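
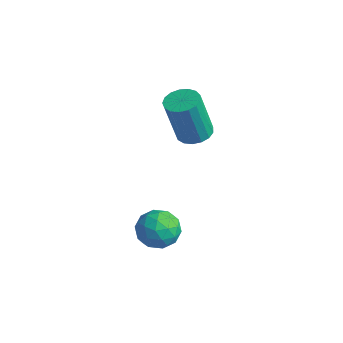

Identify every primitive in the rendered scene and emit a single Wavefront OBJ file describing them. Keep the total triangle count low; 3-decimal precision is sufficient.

v 2.687 0.263 2.435
v 3.335 -0.072 2.53
v 2.265 -0.708 1.89
v 2.913 -1.043 1.985
v 2.483 -0.903 2.565
v 2.743 -0.303 2.902
v 2.857 -0.477 1.518
v 3.117 0.123 1.855
v 3.44 -0.53 1.964
v 3.209 -0.793 2.611
v 2.391 0.013 1.809
v 2.16 -0.25 2.456
v 3.048 0.181 2.531
v 2.552 -0.961 1.889
v 2.299 -0.878 2.23
v 2.68 -1.075 2.287
v 2.7 0.045 2.749
v 3.081 -0.152 2.805
v 2.58 -0.64 2.826
v 2.519 -0.628 1.615
v 2.9 -0.825 1.671
v 2.92 0.295 2.133
v 3.301 0.098 2.19
v 3.02 -0.14 1.594
v 3.491 -0.285 2.253
v 3.243 -0.856 1.933
v 3.21 -0.523 1.658
v 3.363 -0.171 1.856
v 3.355 -0.44 2.634
v 3.107 -1.011 2.313
v 2.854 -0.928 2.654
v 3.007 -0.575 2.852
v 3.417 -0.709 2.301
v 2.493 0.231 2.107
v 2.245 -0.34 1.786
v 2.593 -0.205 1.568
v 2.746 0.148 1.766
v 2.357 0.076 2.487
v 2.109 -0.495 2.167
v 2.237 -0.609 2.564
v 2.39 -0.257 2.762
v 2.183 -0.071 2.119
v -0.431 3.451 2.859
v 0.057 3.815 2.977
v -0.001 3.332 4.7
v -0.489 2.969 4.581
v -0.176 3.993 3.019
v -0.234 3.511 4.742
v -0.468 4.048 3.024
v -0.526 3.565 4.747
v -0.751 3.965 2.992
v -0.809 3.483 4.714
v -0.961 3.765 2.929
v -1.019 3.283 4.651
v -1.049 3.493 2.849
v -1.108 3.011 4.572
v -0.996 3.212 2.772
v -1.054 2.729 4.495
v -0.813 2.985 2.715
v -0.872 2.503 4.438
v -0.543 2.865 2.691
v -0.601 2.383 4.413
v -0.247 2.879 2.705
v -0.305 2.397 4.427
v 0.007 3.025 2.754
v -0.051 2.542 4.477
v 0.161 3.268 2.827
v 0.102 2.785 4.55
v 0.179 3.553 2.908
v 0.12 3.07 4.631
f 1 38 17
f 38 12 41
f 17 41 6
f 38 41 17
f 1 17 13
f 17 6 18
f 13 18 2
f 17 18 13
f 1 13 22
f 13 2 23
f 22 23 8
f 13 23 22
f 1 22 34
f 22 8 37
f 34 37 11
f 22 37 34
f 1 34 38
f 34 11 42
f 38 42 12
f 34 42 38
f 2 18 29
f 18 6 32
f 29 32 10
f 18 32 29
f 6 41 19
f 41 12 40
f 19 40 5
f 41 40 19
f 12 42 39
f 42 11 35
f 39 35 3
f 42 35 39
f 11 37 36
f 37 8 24
f 36 24 7
f 37 24 36
f 8 23 28
f 23 2 25
f 28 25 9
f 23 25 28
f 4 30 16
f 30 10 31
f 16 31 5
f 30 31 16
f 4 16 14
f 16 5 15
f 14 15 3
f 16 15 14
f 4 14 21
f 14 3 20
f 21 20 7
f 14 20 21
f 4 21 26
f 21 7 27
f 26 27 9
f 21 27 26
f 4 26 30
f 26 9 33
f 30 33 10
f 26 33 30
f 5 31 19
f 31 10 32
f 19 32 6
f 31 32 19
f 3 15 39
f 15 5 40
f 39 40 12
f 15 40 39
f 7 20 36
f 20 3 35
f 36 35 11
f 20 35 36
f 9 27 28
f 27 7 24
f 28 24 8
f 27 24 28
f 10 33 29
f 33 9 25
f 29 25 2
f 33 25 29
f 44 43 47
f 44 47 45
f 45 47 48
f 45 48 46
f 47 43 49
f 47 49 48
f 48 49 50
f 48 50 46
f 49 43 51
f 49 51 50
f 50 51 52
f 50 52 46
f 51 43 53
f 51 53 52
f 52 53 54
f 52 54 46
f 53 43 55
f 53 55 54
f 54 55 56
f 54 56 46
f 55 43 57
f 55 57 56
f 56 57 58
f 56 58 46
f 57 43 59
f 57 59 58
f 58 59 60
f 58 60 46
f 59 43 61
f 59 61 60
f 60 61 62
f 60 62 46
f 61 43 63
f 61 63 62
f 62 63 64
f 62 64 46
f 63 43 65
f 63 65 64
f 64 65 66
f 64 66 46
f 65 43 67
f 65 67 66
f 66 67 68
f 66 68 46
f 67 43 69
f 67 69 68
f 68 69 70
f 68 70 46
f 69 43 44
f 69 44 70
f 70 44 45
f 70 45 46



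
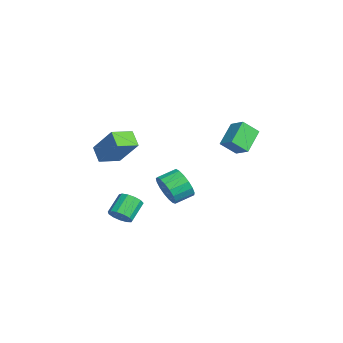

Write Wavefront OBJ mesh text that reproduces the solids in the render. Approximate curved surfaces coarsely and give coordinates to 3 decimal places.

v -1.476 1.197 0.051
v -2.457 1.911 0.899
v -1.516 2.015 -0.684
v -2.497 2.728 0.164
v -0.743 1.652 0.516
v -1.724 2.365 1.364
v -0.783 2.469 -0.219
v -1.764 3.183 0.629
v -0.436 -4.762 -0.225
v -1.178 -4.957 0.368
v -0.917 -3.715 -0.481
v -1.658 -3.91 0.113
v 0.518 -3.97 1.227
v -0.223 -4.165 1.821
v 0.038 -2.923 0.972
v -0.704 -3.118 1.565
v 0.557 -3.893 -3.511
v 0.882 -3.346 -3.643
v 0.127 -2.719 -2.901
v -0.197 -3.267 -2.769
v 0.615 -3.371 -3.893
v -0.14 -2.744 -3.151
v 0.33 -3.562 -4.022
v -0.424 -2.935 -3.28
v 0.118 -3.858 -3.988
v -0.637 -3.231 -3.246
v 0.045 -4.165 -3.803
v -0.71 -3.539 -3.061
v 0.134 -4.386 -3.525
v -0.621 -3.76 -2.783
v 0.358 -4.451 -3.243
v -0.397 -3.824 -2.501
v 0.646 -4.338 -3.045
v -0.109 -3.712 -2.304
v 0.905 -4.084 -2.996
v 0.15 -3.458 -2.254
v 1.054 -3.77 -3.11
v 0.299 -3.143 -2.368
v 1.045 -3.495 -3.351
v 0.29 -2.868 -2.609
v -3.416 -1.175 -4.025
v -2.856 -1.284 -3.265
v -3.165 -0.295 -2.895
v -3.724 -0.185 -3.655
v -2.586 -1.086 -3.572
v -2.894 -0.096 -3.202
v -2.505 -0.907 -3.982
v -2.814 0.082 -3.612
v -2.634 -0.79 -4.402
v -2.942 0.199 -4.032
v -2.941 -0.761 -4.736
v -3.249 0.228 -4.366
v -3.357 -0.826 -4.907
v -3.665 0.163 -4.537
v -3.787 -0.972 -4.876
v -4.095 0.017 -4.506
v -4.132 -1.164 -4.65
v -4.44 -0.175 -4.28
v -4.312 -1.358 -4.281
v -4.62 -0.369 -3.911
v -4.288 -1.51 -3.853
v -4.596 -0.521 -3.483
v -4.063 -1.586 -3.465
v -4.372 -0.597 -3.095
v -3.691 -1.567 -3.205
v -3.999 -0.578 -2.835
v -3.255 -1.458 -3.133
v -3.563 -0.469 -2.763
f 2 4 1
f 5 2 1
f 1 4 3
f 3 5 1
f 2 8 4
f 6 2 5
f 6 8 2
f 4 8 3
f 7 5 3
f 3 8 7
f 7 6 5
f 8 6 7
f 10 12 9
f 13 10 9
f 9 12 11
f 11 13 9
f 10 16 12
f 14 10 13
f 14 16 10
f 12 16 11
f 15 13 11
f 11 16 15
f 15 14 13
f 16 14 15
f 18 17 21
f 18 21 19
f 19 21 22
f 19 22 20
f 21 17 23
f 21 23 22
f 22 23 24
f 22 24 20
f 23 17 25
f 23 25 24
f 24 25 26
f 24 26 20
f 25 17 27
f 25 27 26
f 26 27 28
f 26 28 20
f 27 17 29
f 27 29 28
f 28 29 30
f 28 30 20
f 29 17 31
f 29 31 30
f 30 31 32
f 30 32 20
f 31 17 33
f 31 33 32
f 32 33 34
f 32 34 20
f 33 17 35
f 33 35 34
f 34 35 36
f 34 36 20
f 35 17 37
f 35 37 36
f 36 37 38
f 36 38 20
f 37 17 39
f 37 39 38
f 38 39 40
f 38 40 20
f 39 17 18
f 39 18 40
f 40 18 19
f 40 19 20
f 42 41 45
f 42 45 43
f 43 45 46
f 43 46 44
f 45 41 47
f 45 47 46
f 46 47 48
f 46 48 44
f 47 41 49
f 47 49 48
f 48 49 50
f 48 50 44
f 49 41 51
f 49 51 50
f 50 51 52
f 50 52 44
f 51 41 53
f 51 53 52
f 52 53 54
f 52 54 44
f 53 41 55
f 53 55 54
f 54 55 56
f 54 56 44
f 55 41 57
f 55 57 56
f 56 57 58
f 56 58 44
f 57 41 59
f 57 59 58
f 58 59 60
f 58 60 44
f 59 41 61
f 59 61 60
f 60 61 62
f 60 62 44
f 61 41 63
f 61 63 62
f 62 63 64
f 62 64 44
f 63 41 65
f 63 65 64
f 64 65 66
f 64 66 44
f 65 41 67
f 65 67 66
f 66 67 68
f 66 68 44
f 67 41 42
f 67 42 68
f 68 42 43
f 68 43 44



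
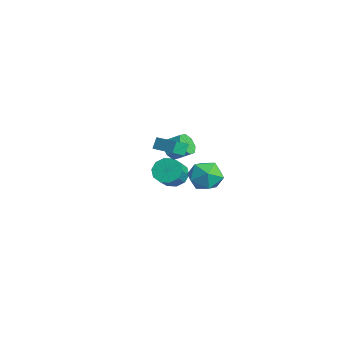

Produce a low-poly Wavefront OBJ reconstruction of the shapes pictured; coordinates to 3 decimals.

v 3.517 1.247 0.746
v 4.143 0.811 -0.193
v 3.797 -0.431 1.713
v 4.423 -0.867 0.774
v 4.882 0.03 1.443
v 4.709 1.067 0.845
v 3.231 -0.687 0.675
v 3.058 0.35 0.077
v 3.966 -0.385 -0.236
v 4.986 0.059 0.238
v 2.954 0.321 1.282
v 3.974 0.765 1.756
v 1.428 -1.536 1.8
v 1.763 -2.369 2.324
v 1.124 -1.199 2.53
v 1.459 -2.032 3.054
v 2.921 -0.768 2.066
v 3.256 -1.601 2.59
v 2.617 -0.431 2.796
v 2.952 -1.264 3.32
v -4.338 0.778 -3.538
v -3.616 0.742 -4.257
v -2.719 0.027 -3.322
v -3.442 0.062 -2.602
v -3.537 1.273 -3.927
v -2.64 0.558 -2.992
v -3.763 1.615 -3.449
v -2.867 0.9 -2.513
v -4.21 1.637 -3.004
v -3.313 0.922 -2.069
v -4.705 1.331 -2.763
v -3.808 0.616 -1.828
v -5.061 0.813 -2.818
v -4.164 0.098 -1.883
v -5.14 0.282 -3.148
v -4.243 -0.433 -2.213
v -4.913 -0.06 -3.627
v -4.017 -0.775 -2.691
v -4.467 -0.082 -4.071
v -3.57 -0.797 -3.136
v -3.972 0.224 -4.312
v -3.075 -0.491 -3.377
v -1.808 -0.164 0.104
v -1.104 -0.64 0.072
v -0.488 0.229 0.745
v -1.192 0.704 0.776
v -1.146 -0.224 -0.426
v -0.53 0.645 0.247
v -1.576 0.227 -0.614
v -0.959 1.096 0.058
v -2.142 0.449 -0.382
v -1.525 1.317 0.291
v -2.512 0.311 0.135
v -1.896 1.18 0.808
v -2.47 -0.105 0.633
v -1.854 0.764 1.306
v -2.041 -0.556 0.822
v -1.424 0.313 1.494
v -1.475 -0.777 0.589
v -0.858 0.091 1.262
f 1 12 6
f 1 6 2
f 1 2 8
f 1 8 11
f 1 11 12
f 2 6 10
f 6 12 5
f 12 11 3
f 11 8 7
f 8 2 9
f 4 10 5
f 4 5 3
f 4 3 7
f 4 7 9
f 4 9 10
f 5 10 6
f 3 5 12
f 7 3 11
f 9 7 8
f 10 9 2
f 14 16 13
f 17 14 13
f 13 16 15
f 15 17 13
f 14 20 16
f 18 14 17
f 18 20 14
f 16 20 15
f 19 17 15
f 15 20 19
f 19 18 17
f 20 18 19
f 22 21 25
f 22 25 23
f 23 25 26
f 23 26 24
f 25 21 27
f 25 27 26
f 26 27 28
f 26 28 24
f 27 21 29
f 27 29 28
f 28 29 30
f 28 30 24
f 29 21 31
f 29 31 30
f 30 31 32
f 30 32 24
f 31 21 33
f 31 33 32
f 32 33 34
f 32 34 24
f 33 21 35
f 33 35 34
f 34 35 36
f 34 36 24
f 35 21 37
f 35 37 36
f 36 37 38
f 36 38 24
f 37 21 39
f 37 39 38
f 38 39 40
f 38 40 24
f 39 21 41
f 39 41 40
f 40 41 42
f 40 42 24
f 41 21 22
f 41 22 42
f 42 22 23
f 42 23 24
f 44 43 47
f 44 47 45
f 45 47 48
f 45 48 46
f 47 43 49
f 47 49 48
f 48 49 50
f 48 50 46
f 49 43 51
f 49 51 50
f 50 51 52
f 50 52 46
f 51 43 53
f 51 53 52
f 52 53 54
f 52 54 46
f 53 43 55
f 53 55 54
f 54 55 56
f 54 56 46
f 55 43 57
f 55 57 56
f 56 57 58
f 56 58 46
f 57 43 59
f 57 59 58
f 58 59 60
f 58 60 46
f 59 43 44
f 59 44 60
f 60 44 45
f 60 45 46



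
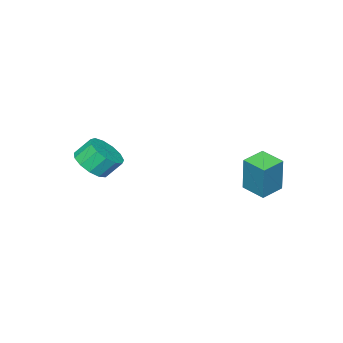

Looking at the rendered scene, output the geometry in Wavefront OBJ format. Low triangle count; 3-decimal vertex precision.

v -4.621 0.793 -0.775
v -4.315 1.075 1.365
v -4.55 2.178 -0.967
v -4.243 2.46 1.173
v -3.297 0.7 -0.953
v -2.99 0.982 1.187
v -3.225 2.085 -1.145
v -2.919 2.367 0.995
v 2.61 -3.963 1.278
v 3.405 -3.234 1.33
v 2.824 -2.667 2.254
v 2.03 -3.397 2.202
v 2.995 -3.013 0.937
v 2.414 -2.447 1.862
v 2.463 -3.095 0.653
v 1.882 -2.528 1.577
v 1.978 -3.452 0.567
v 1.397 -2.885 1.492
v 1.694 -3.971 0.707
v 1.113 -3.405 1.631
v 1.7 -4.488 1.028
v 1.12 -3.922 1.952
v 1.996 -4.839 1.428
v 1.415 -4.272 2.353
v 2.487 -4.911 1.781
v 1.906 -4.344 2.705
v 3.017 -4.682 1.974
v 2.436 -4.116 2.898
v 3.418 -4.226 1.946
v 2.837 -3.659 2.87
v 3.562 -3.685 1.705
v 2.982 -3.119 2.63
f 2 4 1
f 5 2 1
f 1 4 3
f 3 5 1
f 2 8 4
f 6 2 5
f 6 8 2
f 4 8 3
f 7 5 3
f 3 8 7
f 7 6 5
f 8 6 7
f 10 9 13
f 10 13 11
f 11 13 14
f 11 14 12
f 13 9 15
f 13 15 14
f 14 15 16
f 14 16 12
f 15 9 17
f 15 17 16
f 16 17 18
f 16 18 12
f 17 9 19
f 17 19 18
f 18 19 20
f 18 20 12
f 19 9 21
f 19 21 20
f 20 21 22
f 20 22 12
f 21 9 23
f 21 23 22
f 22 23 24
f 22 24 12
f 23 9 25
f 23 25 24
f 24 25 26
f 24 26 12
f 25 9 27
f 25 27 26
f 26 27 28
f 26 28 12
f 27 9 29
f 27 29 28
f 28 29 30
f 28 30 12
f 29 9 31
f 29 31 30
f 30 31 32
f 30 32 12
f 31 9 10
f 31 10 32
f 32 10 11
f 32 11 12



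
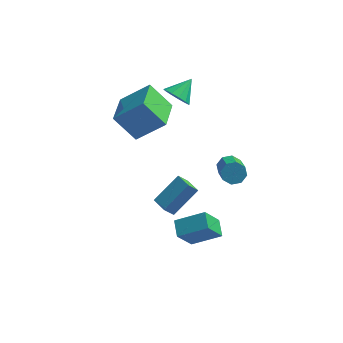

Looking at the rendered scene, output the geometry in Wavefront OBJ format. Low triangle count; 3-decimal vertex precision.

v -1.037 -4.199 -0.153
v -0.015 -3.157 0.968
v -1.673 -3.484 -0.238
v -0.651 -2.442 0.883
v -0.609 -3.898 -0.823
v 0.413 -2.856 0.298
v -1.245 -3.183 -0.908
v -0.223 -2.141 0.213
v 1.121 3.103 -3.9
v 1.647 3.464 -3.612
v 2.085 1.998 -2.572
v 1.559 1.637 -2.86
v 1.188 3.519 -3.341
v 1.626 2.053 -2.301
v 0.69 3.331 -3.398
v 1.127 1.865 -2.358
v 0.444 3.008 -3.749
v 0.882 1.542 -2.708
v 0.595 2.742 -4.188
v 1.033 1.276 -3.148
v 1.054 2.687 -4.459
v 1.492 1.221 -3.419
v 1.553 2.875 -4.402
v 1.99 1.409 -3.362
v 1.798 3.198 -4.052
v 2.236 1.732 -3.011
v 0.027 -2.382 -5.017
v -0.588 -3.102 -3.617
v -0.276 -1.487 -4.69
v -0.891 -2.207 -3.29
v 1.551 -2.153 -4.23
v 0.936 -2.873 -2.83
v 1.248 -1.258 -3.903
v 0.633 -1.978 -2.503
v -1.752 3.351 1.432
v -1.02 2.991 1.28
v -1.128 4.309 2.168
v -1.089 3.3 0.936
v -1.368 3.626 0.749
v -1.769 3.864 0.779
v -2.165 3.94 1.016
v -2.43 3.829 1.385
v -2.48 3.566 1.769
v -2.299 3.235 2.046
v -1.944 2.941 2.127
v -1.529 2.777 1.988
v -1.185 2.796 1.672
v -4.598 0.972 1.456
v -3.076 1.207 2.764
v -4.627 2.917 1.14
v -3.105 3.152 2.448
v -3.395 0.768 0.092
v -1.873 1.003 1.4
v -3.424 2.713 -0.224
v -1.902 2.948 1.084
f 2 4 1
f 5 2 1
f 1 4 3
f 3 5 1
f 2 8 4
f 6 2 5
f 6 8 2
f 4 8 3
f 7 5 3
f 3 8 7
f 7 6 5
f 8 6 7
f 10 9 13
f 10 13 11
f 11 13 14
f 11 14 12
f 13 9 15
f 13 15 14
f 14 15 16
f 14 16 12
f 15 9 17
f 15 17 16
f 16 17 18
f 16 18 12
f 17 9 19
f 17 19 18
f 18 19 20
f 18 20 12
f 19 9 21
f 19 21 20
f 20 21 22
f 20 22 12
f 21 9 23
f 21 23 22
f 22 23 24
f 22 24 12
f 23 9 25
f 23 25 24
f 24 25 26
f 24 26 12
f 25 9 10
f 25 10 26
f 26 10 11
f 26 11 12
f 28 30 27
f 31 28 27
f 27 30 29
f 29 31 27
f 28 34 30
f 32 28 31
f 32 34 28
f 30 34 29
f 33 31 29
f 29 34 33
f 33 32 31
f 34 32 33
f 36 35 38
f 36 38 37
f 38 35 39
f 38 39 37
f 39 35 40
f 39 40 37
f 40 35 41
f 40 41 37
f 41 35 42
f 41 42 37
f 42 35 43
f 42 43 37
f 43 35 44
f 43 44 37
f 44 35 45
f 44 45 37
f 45 35 46
f 45 46 37
f 46 35 47
f 46 47 37
f 47 35 36
f 47 36 37
f 49 51 48
f 52 49 48
f 48 51 50
f 50 52 48
f 49 55 51
f 53 49 52
f 53 55 49
f 51 55 50
f 54 52 50
f 50 55 54
f 54 53 52
f 55 53 54



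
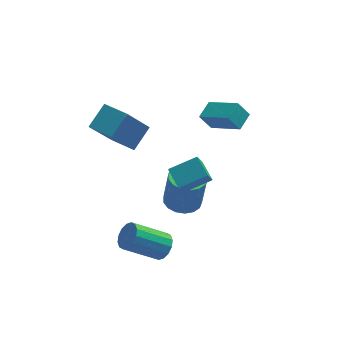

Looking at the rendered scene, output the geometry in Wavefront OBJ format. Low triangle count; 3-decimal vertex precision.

v -0.941 -1.897 -1.52
v -0.525 -2.029 -0.96
v -2.104 -2.076 0.2
v -2.519 -1.943 -0.36
v -0.548 -1.663 -0.977
v -2.127 -1.71 0.184
v -0.676 -1.359 -1.139
v -2.255 -1.406 0.021
v -0.875 -1.199 -1.403
v -2.454 -1.246 -0.243
v -1.092 -1.226 -1.699
v -2.671 -1.273 -0.539
v -1.268 -1.433 -1.947
v -2.847 -1.48 -0.786
v -1.356 -1.764 -2.08
v -2.935 -1.811 -0.92
v -1.333 -2.13 -2.064
v -2.912 -2.177 -0.903
v -1.205 -2.434 -1.901
v -2.784 -2.481 -0.741
v -1.006 -2.594 -1.637
v -2.585 -2.641 -0.477
v -0.789 -2.567 -1.341
v -2.368 -2.614 -0.181
v -0.613 -2.36 -1.094
v -2.192 -2.407 0.067
v 0.201 -0.595 1
v -0.126 -1.191 2.012
v -0.111 0.355 1.459
v -0.438 -0.242 2.471
v 1.518 -0.418 1.529
v 1.191 -1.015 2.541
v 1.206 0.531 1.988
v 0.879 -0.065 3
v 2.716 2.39 3.15
v 3.298 3.148 3.443
v 1.597 3.593 2.257
v 2.179 4.352 2.55
v 3.261 2.288 2.33
v 3.843 3.047 2.623
v 2.142 3.492 1.437
v 2.724 4.25 1.73
v -2.594 2.518 2.222
v -3.666 1.857 4.014
v -1.779 3.312 3.003
v -2.851 2.652 4.794
v -1.709 1.468 2.366
v -2.781 0.808 4.157
v -0.894 2.263 3.146
v -1.966 1.602 4.938
v 0.336 0.567 -0.907
v 0.947 1.211 -0.965
v 1.175 1.158 0.85
v 0.564 0.513 0.907
v 0.581 1.423 -0.913
v 0.809 1.369 0.902
v 0.158 1.438 -0.859
v 0.387 1.384 0.956
v -0.223 1.253 -0.817
v 0.005 1.2 0.998
v -0.477 0.912 -0.795
v -0.249 0.858 1.02
v -0.544 0.491 -0.799
v -0.316 0.437 1.016
v -0.41 0.088 -0.828
v -0.182 0.034 0.987
v -0.105 -0.206 -0.875
v 0.123 -0.259 0.94
v 0.301 -0.322 -0.929
v 0.53 -0.376 0.885
v 0.715 -0.235 -0.979
v 0.944 -0.289 0.836
v 1.042 0.036 -1.012
v 1.271 -0.018 0.803
v 1.208 0.428 -1.021
v 1.436 0.375 0.794
v 1.173 0.853 -1.004
v 1.402 0.799 0.811
f 2 1 5
f 2 5 3
f 3 5 6
f 3 6 4
f 5 1 7
f 5 7 6
f 6 7 8
f 6 8 4
f 7 1 9
f 7 9 8
f 8 9 10
f 8 10 4
f 9 1 11
f 9 11 10
f 10 11 12
f 10 12 4
f 11 1 13
f 11 13 12
f 12 13 14
f 12 14 4
f 13 1 15
f 13 15 14
f 14 15 16
f 14 16 4
f 15 1 17
f 15 17 16
f 16 17 18
f 16 18 4
f 17 1 19
f 17 19 18
f 18 19 20
f 18 20 4
f 19 1 21
f 19 21 20
f 20 21 22
f 20 22 4
f 21 1 23
f 21 23 22
f 22 23 24
f 22 24 4
f 23 1 25
f 23 25 24
f 24 25 26
f 24 26 4
f 25 1 2
f 25 2 26
f 26 2 3
f 26 3 4
f 28 30 27
f 31 28 27
f 27 30 29
f 29 31 27
f 28 34 30
f 32 28 31
f 32 34 28
f 30 34 29
f 33 31 29
f 29 34 33
f 33 32 31
f 34 32 33
f 36 38 35
f 39 36 35
f 35 38 37
f 37 39 35
f 36 42 38
f 40 36 39
f 40 42 36
f 38 42 37
f 41 39 37
f 37 42 41
f 41 40 39
f 42 40 41
f 44 46 43
f 47 44 43
f 43 46 45
f 45 47 43
f 44 50 46
f 48 44 47
f 48 50 44
f 46 50 45
f 49 47 45
f 45 50 49
f 49 48 47
f 50 48 49
f 52 51 55
f 52 55 53
f 53 55 56
f 53 56 54
f 55 51 57
f 55 57 56
f 56 57 58
f 56 58 54
f 57 51 59
f 57 59 58
f 58 59 60
f 58 60 54
f 59 51 61
f 59 61 60
f 60 61 62
f 60 62 54
f 61 51 63
f 61 63 62
f 62 63 64
f 62 64 54
f 63 51 65
f 63 65 64
f 64 65 66
f 64 66 54
f 65 51 67
f 65 67 66
f 66 67 68
f 66 68 54
f 67 51 69
f 67 69 68
f 68 69 70
f 68 70 54
f 69 51 71
f 69 71 70
f 70 71 72
f 70 72 54
f 71 51 73
f 71 73 72
f 72 73 74
f 72 74 54
f 73 51 75
f 73 75 74
f 74 75 76
f 74 76 54
f 75 51 77
f 75 77 76
f 76 77 78
f 76 78 54
f 77 51 52
f 77 52 78
f 78 52 53
f 78 53 54



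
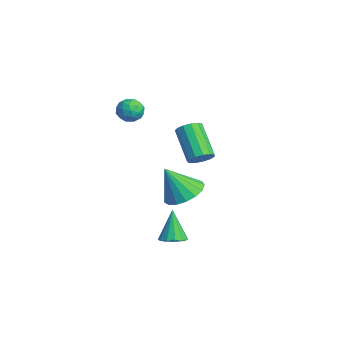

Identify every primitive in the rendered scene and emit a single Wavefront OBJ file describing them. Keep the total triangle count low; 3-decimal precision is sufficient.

v -1.296 3.41 0.786
v -0.827 3.382 1.279
v -2.296 3.182 2.666
v -2.764 3.21 2.174
v -0.917 3.752 1.236
v -2.386 3.552 2.623
v -1.128 4.013 1.051
v -2.596 3.814 2.438
v -1.391 4.083 0.782
v -2.86 3.883 2.169
v -1.624 3.939 0.514
v -3.093 3.74 1.902
v -1.753 3.627 0.333
v -3.222 3.428 1.72
v -1.737 3.246 0.296
v -3.206 3.047 1.683
v -1.58 2.917 0.414
v -3.049 2.718 1.801
v -1.333 2.745 0.651
v -2.802 2.545 2.038
v -1.074 2.783 0.93
v -2.543 2.583 2.318
v -0.886 3.021 1.164
v -2.354 2.821 2.552
v -3.993 0.877 3.788
v -3.393 1.135 3.448
v -4.147 0.085 2.912
v -3.547 0.343 2.572
v -3.482 -0.027 3.205
v -3.386 0.462 3.746
v -4.154 0.758 2.614
v -4.058 1.247 3.155
v -3.492 1.061 2.723
v -3.077 0.576 3.088
v -4.463 0.644 3.272
v -4.048 0.159 3.637
v -3.679 1.075 3.695
v -3.861 0.145 2.665
v -3.822 -0.073 3.037
v -3.47 0.078 2.838
v -3.675 0.68 3.87
v -3.323 0.831 3.671
v -3.375 0.148 3.528
v -4.217 0.389 2.689
v -3.865 0.54 2.49
v -4.07 1.142 3.522
v -3.718 1.293 3.323
v -4.165 1.072 2.832
v -3.385 1.184 3.069
v -3.476 0.718 2.554
v -3.832 0.962 2.578
v -3.776 1.25 2.897
v -3.141 0.899 3.284
v -3.232 0.433 2.769
v -3.193 0.215 3.141
v -3.137 0.503 3.459
v -3.199 0.855 2.857
v -4.308 0.787 3.591
v -4.399 0.321 3.076
v -4.403 0.717 2.901
v -4.347 1.005 3.219
v -4.064 0.502 3.806
v -4.155 0.036 3.291
v -3.764 -0.03 3.463
v -3.708 0.258 3.782
v -4.341 0.365 3.503
v 2.65 0.999 -2.05
v 3.142 0.576 -1.845
v 2.09 1.121 -0.45
v 3.287 0.93 -1.822
v 3.23 1.305 -1.87
v 2.989 1.584 -1.976
v 2.64 1.676 -2.106
v 2.295 1.554 -2.217
v 2.062 1.255 -2.276
v 2.017 0.874 -2.263
v 2.172 0.534 -2.182
v 2.479 0.341 -2.059
v 2.841 0.356 -1.934
v -0.346 2.329 -0.836
v 0.38 2.996 -0.395
v -0.514 1.431 0.796
v -0.072 3.232 -0.311
v -0.587 3.261 -0.348
v -1.047 3.077 -0.496
v -1.346 2.722 -0.723
v -1.416 2.276 -0.975
v -1.241 1.842 -1.196
v -0.861 1.52 -1.334
v -0.363 1.383 -1.358
v 0.139 1.463 -1.262
v 0.529 1.741 -1.069
v 0.72 2.153 -0.823
v 0.666 2.606 -0.579
f 2 1 5
f 2 5 3
f 3 5 6
f 3 6 4
f 5 1 7
f 5 7 6
f 6 7 8
f 6 8 4
f 7 1 9
f 7 9 8
f 8 9 10
f 8 10 4
f 9 1 11
f 9 11 10
f 10 11 12
f 10 12 4
f 11 1 13
f 11 13 12
f 12 13 14
f 12 14 4
f 13 1 15
f 13 15 14
f 14 15 16
f 14 16 4
f 15 1 17
f 15 17 16
f 16 17 18
f 16 18 4
f 17 1 19
f 17 19 18
f 18 19 20
f 18 20 4
f 19 1 21
f 19 21 20
f 20 21 22
f 20 22 4
f 21 1 23
f 21 23 22
f 22 23 24
f 22 24 4
f 23 1 2
f 23 2 24
f 24 2 3
f 24 3 4
f 25 62 41
f 62 36 65
f 41 65 30
f 62 65 41
f 25 41 37
f 41 30 42
f 37 42 26
f 41 42 37
f 25 37 46
f 37 26 47
f 46 47 32
f 37 47 46
f 25 46 58
f 46 32 61
f 58 61 35
f 46 61 58
f 25 58 62
f 58 35 66
f 62 66 36
f 58 66 62
f 26 42 53
f 42 30 56
f 53 56 34
f 42 56 53
f 30 65 43
f 65 36 64
f 43 64 29
f 65 64 43
f 36 66 63
f 66 35 59
f 63 59 27
f 66 59 63
f 35 61 60
f 61 32 48
f 60 48 31
f 61 48 60
f 32 47 52
f 47 26 49
f 52 49 33
f 47 49 52
f 28 54 40
f 54 34 55
f 40 55 29
f 54 55 40
f 28 40 38
f 40 29 39
f 38 39 27
f 40 39 38
f 28 38 45
f 38 27 44
f 45 44 31
f 38 44 45
f 28 45 50
f 45 31 51
f 50 51 33
f 45 51 50
f 28 50 54
f 50 33 57
f 54 57 34
f 50 57 54
f 29 55 43
f 55 34 56
f 43 56 30
f 55 56 43
f 27 39 63
f 39 29 64
f 63 64 36
f 39 64 63
f 31 44 60
f 44 27 59
f 60 59 35
f 44 59 60
f 33 51 52
f 51 31 48
f 52 48 32
f 51 48 52
f 34 57 53
f 57 33 49
f 53 49 26
f 57 49 53
f 68 67 70
f 68 70 69
f 70 67 71
f 70 71 69
f 71 67 72
f 71 72 69
f 72 67 73
f 72 73 69
f 73 67 74
f 73 74 69
f 74 67 75
f 74 75 69
f 75 67 76
f 75 76 69
f 76 67 77
f 76 77 69
f 77 67 78
f 77 78 69
f 78 67 79
f 78 79 69
f 79 67 68
f 79 68 69
f 81 80 83
f 81 83 82
f 83 80 84
f 83 84 82
f 84 80 85
f 84 85 82
f 85 80 86
f 85 86 82
f 86 80 87
f 86 87 82
f 87 80 88
f 87 88 82
f 88 80 89
f 88 89 82
f 89 80 90
f 89 90 82
f 90 80 91
f 90 91 82
f 91 80 92
f 91 92 82
f 92 80 93
f 92 93 82
f 93 80 94
f 93 94 82
f 94 80 81
f 94 81 82



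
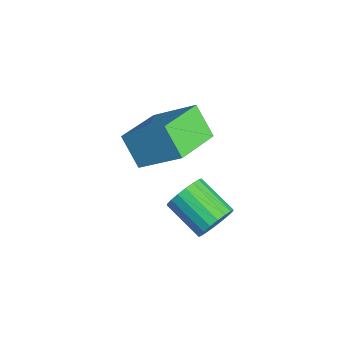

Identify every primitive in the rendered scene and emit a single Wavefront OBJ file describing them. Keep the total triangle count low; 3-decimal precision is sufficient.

v -0.736 -0.219 2.538
v 0.268 1.151 3.856
v -2.141 1.32 2.009
v -1.137 2.69 3.328
v 0.157 0.21 1.412
v 1.161 1.58 2.731
v -1.248 1.749 0.884
v -0.244 3.119 2.202
v 1.389 2.825 -1.521
v 1.826 2.76 -0.783
v 0.448 1.891 -0.042
v 0.011 1.955 -0.779
v 1.639 3.092 -0.742
v 0.261 2.223 -0.001
v 1.403 3.37 -0.856
v 0.024 2.501 -0.115
v 1.163 3.541 -1.101
v -0.215 2.671 -0.36
v 0.969 3.569 -1.429
v -0.41 2.7 -0.688
v 0.857 3.45 -1.776
v -0.521 2.581 -1.035
v 0.851 3.207 -2.072
v -0.527 2.338 -1.33
v 0.952 2.889 -2.258
v -0.426 2.02 -1.517
v 1.139 2.557 -2.299
v -0.239 1.688 -1.558
v 1.376 2.279 -2.185
v -0.003 1.41 -1.444
v 1.615 2.109 -1.94
v 0.237 1.239 -1.199
v 1.81 2.08 -1.612
v 0.431 1.211 -0.871
v 1.921 2.199 -1.265
v 0.543 1.33 -0.524
v 1.927 2.442 -0.97
v 0.549 1.573 -0.228
f 2 4 1
f 5 2 1
f 1 4 3
f 3 5 1
f 2 8 4
f 6 2 5
f 6 8 2
f 4 8 3
f 7 5 3
f 3 8 7
f 7 6 5
f 8 6 7
f 10 9 13
f 10 13 11
f 11 13 14
f 11 14 12
f 13 9 15
f 13 15 14
f 14 15 16
f 14 16 12
f 15 9 17
f 15 17 16
f 16 17 18
f 16 18 12
f 17 9 19
f 17 19 18
f 18 19 20
f 18 20 12
f 19 9 21
f 19 21 20
f 20 21 22
f 20 22 12
f 21 9 23
f 21 23 22
f 22 23 24
f 22 24 12
f 23 9 25
f 23 25 24
f 24 25 26
f 24 26 12
f 25 9 27
f 25 27 26
f 26 27 28
f 26 28 12
f 27 9 29
f 27 29 28
f 28 29 30
f 28 30 12
f 29 9 31
f 29 31 30
f 30 31 32
f 30 32 12
f 31 9 33
f 31 33 32
f 32 33 34
f 32 34 12
f 33 9 35
f 33 35 34
f 34 35 36
f 34 36 12
f 35 9 37
f 35 37 36
f 36 37 38
f 36 38 12
f 37 9 10
f 37 10 38
f 38 10 11
f 38 11 12



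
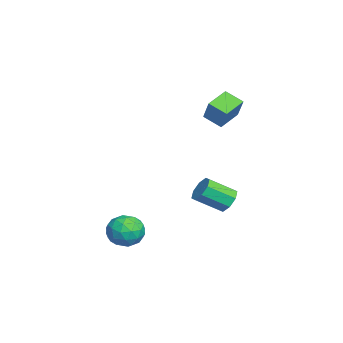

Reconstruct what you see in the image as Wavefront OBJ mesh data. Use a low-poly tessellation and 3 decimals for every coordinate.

v 3.66 -0.869 -4.438
v 4.426 -0.973 -3.55
v 3.194 -2.707 -4.25
v 3.96 -2.811 -3.362
v 2.981 -2.171 -3.224
v 3.269 -1.035 -3.34
v 4.351 -2.645 -4.46
v 4.639 -1.509 -4.576
v 4.853 -2.07 -3.563
v 4.006 -1.777 -2.799
v 3.614 -1.903 -5.001
v 2.767 -1.61 -4.237
v 4.084 -0.76 -4.011
v 3.536 -2.92 -3.789
v 2.961 -2.544 -3.708
v 3.411 -2.605 -3.186
v 3.404 -0.796 -3.887
v 3.854 -0.857 -3.365
v 3.004 -1.561 -3.173
v 3.766 -2.823 -4.435
v 4.216 -2.884 -3.913
v 4.209 -1.075 -4.614
v 4.659 -1.136 -4.092
v 4.616 -2.119 -4.627
v 4.785 -1.465 -3.496
v 4.511 -2.546 -3.386
v 4.741 -2.448 -4.031
v 4.911 -1.781 -4.099
v 4.287 -1.293 -3.047
v 4.013 -2.374 -2.936
v 3.438 -1.998 -2.855
v 3.607 -1.33 -2.924
v 4.538 -1.938 -3.055
v 3.607 -1.306 -4.864
v 3.333 -2.387 -4.753
v 4.013 -2.35 -4.876
v 4.182 -1.682 -4.945
v 3.109 -1.134 -4.414
v 2.835 -2.215 -4.304
v 2.709 -1.899 -3.701
v 2.879 -1.232 -3.769
v 3.082 -1.742 -4.745
v -3.689 3.372 3.068
v -2.725 3.67 4.448
v -3.128 4.398 2.455
v -2.164 4.695 3.835
v -2.556 2.405 2.485
v -1.592 2.702 3.865
v -1.995 3.43 1.872
v -1.031 3.728 3.252
v 3.065 3.809 -1.851
v 3.658 3.512 -2.444
v 3.888 1.973 -1.443
v 3.295 2.271 -0.849
v 3.947 3.878 -1.948
v 4.177 2.34 -0.947
v 3.719 4.204 -1.395
v 3.95 2.665 -0.393
v 3.108 4.299 -1.108
v 3.339 2.76 -0.107
v 2.472 4.107 -1.257
v 2.702 2.568 -0.256
v 2.183 3.74 -1.753
v 2.413 2.202 -0.752
v 2.41 3.415 -2.307
v 2.641 1.876 -1.305
v 3.021 3.32 -2.593
v 3.252 1.781 -1.592
f 1 38 17
f 38 12 41
f 17 41 6
f 38 41 17
f 1 17 13
f 17 6 18
f 13 18 2
f 17 18 13
f 1 13 22
f 13 2 23
f 22 23 8
f 13 23 22
f 1 22 34
f 22 8 37
f 34 37 11
f 22 37 34
f 1 34 38
f 34 11 42
f 38 42 12
f 34 42 38
f 2 18 29
f 18 6 32
f 29 32 10
f 18 32 29
f 6 41 19
f 41 12 40
f 19 40 5
f 41 40 19
f 12 42 39
f 42 11 35
f 39 35 3
f 42 35 39
f 11 37 36
f 37 8 24
f 36 24 7
f 37 24 36
f 8 23 28
f 23 2 25
f 28 25 9
f 23 25 28
f 4 30 16
f 30 10 31
f 16 31 5
f 30 31 16
f 4 16 14
f 16 5 15
f 14 15 3
f 16 15 14
f 4 14 21
f 14 3 20
f 21 20 7
f 14 20 21
f 4 21 26
f 21 7 27
f 26 27 9
f 21 27 26
f 4 26 30
f 26 9 33
f 30 33 10
f 26 33 30
f 5 31 19
f 31 10 32
f 19 32 6
f 31 32 19
f 3 15 39
f 15 5 40
f 39 40 12
f 15 40 39
f 7 20 36
f 20 3 35
f 36 35 11
f 20 35 36
f 9 27 28
f 27 7 24
f 28 24 8
f 27 24 28
f 10 33 29
f 33 9 25
f 29 25 2
f 33 25 29
f 44 46 43
f 47 44 43
f 43 46 45
f 45 47 43
f 44 50 46
f 48 44 47
f 48 50 44
f 46 50 45
f 49 47 45
f 45 50 49
f 49 48 47
f 50 48 49
f 52 51 55
f 52 55 53
f 53 55 56
f 53 56 54
f 55 51 57
f 55 57 56
f 56 57 58
f 56 58 54
f 57 51 59
f 57 59 58
f 58 59 60
f 58 60 54
f 59 51 61
f 59 61 60
f 60 61 62
f 60 62 54
f 61 51 63
f 61 63 62
f 62 63 64
f 62 64 54
f 63 51 65
f 63 65 64
f 64 65 66
f 64 66 54
f 65 51 67
f 65 67 66
f 66 67 68
f 66 68 54
f 67 51 52
f 67 52 68
f 68 52 53
f 68 53 54



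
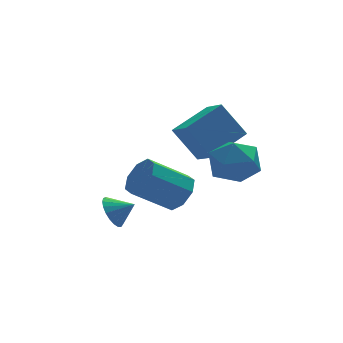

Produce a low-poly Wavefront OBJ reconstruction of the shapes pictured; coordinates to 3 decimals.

v 2.273 -1.823 2.008
v 3.136 -2.743 1.99
v 1.124 -2.877 0.69
v 1.987 -3.797 0.672
v 1.302 -3.595 1.712
v 2.012 -2.944 2.527
v 2.248 -2.676 0.153
v 2.958 -2.025 0.968
v 3.121 -3.27 0.844
v 2.536 -3.838 1.807
v 1.724 -1.782 0.873
v 1.139 -2.35 1.836
v -0.364 -2.944 0.046
v 0.177 -2.455 0.716
v -1.516 -2.266 1.944
v -2.056 -2.756 1.274
v -0.141 -1.993 0.206
v -1.834 -1.805 1.435
v -0.59 -2.088 -0.397
v -2.283 -1.9 0.831
v -0.906 -2.685 -0.741
v -2.599 -2.497 0.487
v -0.904 -3.434 -0.624
v -2.597 -3.245 0.604
v -0.586 -3.895 -0.115
v -2.279 -3.707 1.114
v -0.137 -3.8 0.489
v -1.83 -3.612 1.717
v 0.179 -3.203 0.833
v -1.514 -3.015 2.061
v -2.914 -1.812 -1.195
v -2.42 -1.649 -1.868
v -2.086 -2.208 -0.685
v -2.392 -1.35 -1.682
v -2.453 -1.13 -1.411
v -2.595 -1.029 -1.104
v -2.791 -1.063 -0.812
v -3.009 -1.226 -0.586
v -3.21 -1.491 -0.466
v -3.36 -1.811 -0.472
v -3.433 -2.131 -0.603
v -3.416 -2.396 -0.836
v -3.312 -2.56 -1.132
v -3.139 -2.594 -1.438
v -2.928 -2.493 -1.703
v -2.713 -2.275 -1.879
v -2.534 -1.976 -1.938
v 0.602 0.515 1.913
v 0.801 -0.623 2.55
v 2.527 1.261 2.644
v 2.726 0.122 3.282
v 1.494 -0.222 0.318
v 1.693 -1.361 0.956
v 3.419 0.523 1.05
v 3.618 -0.615 1.687
f 1 12 6
f 1 6 2
f 1 2 8
f 1 8 11
f 1 11 12
f 2 6 10
f 6 12 5
f 12 11 3
f 11 8 7
f 8 2 9
f 4 10 5
f 4 5 3
f 4 3 7
f 4 7 9
f 4 9 10
f 5 10 6
f 3 5 12
f 7 3 11
f 9 7 8
f 10 9 2
f 14 13 17
f 14 17 15
f 15 17 18
f 15 18 16
f 17 13 19
f 17 19 18
f 18 19 20
f 18 20 16
f 19 13 21
f 19 21 20
f 20 21 22
f 20 22 16
f 21 13 23
f 21 23 22
f 22 23 24
f 22 24 16
f 23 13 25
f 23 25 24
f 24 25 26
f 24 26 16
f 25 13 27
f 25 27 26
f 26 27 28
f 26 28 16
f 27 13 29
f 27 29 28
f 28 29 30
f 28 30 16
f 29 13 14
f 29 14 30
f 30 14 15
f 30 15 16
f 32 31 34
f 32 34 33
f 34 31 35
f 34 35 33
f 35 31 36
f 35 36 33
f 36 31 37
f 36 37 33
f 37 31 38
f 37 38 33
f 38 31 39
f 38 39 33
f 39 31 40
f 39 40 33
f 40 31 41
f 40 41 33
f 41 31 42
f 41 42 33
f 42 31 43
f 42 43 33
f 43 31 44
f 43 44 33
f 44 31 45
f 44 45 33
f 45 31 46
f 45 46 33
f 46 31 47
f 46 47 33
f 47 31 32
f 47 32 33
f 49 51 48
f 52 49 48
f 48 51 50
f 50 52 48
f 49 55 51
f 53 49 52
f 53 55 49
f 51 55 50
f 54 52 50
f 50 55 54
f 54 53 52
f 55 53 54



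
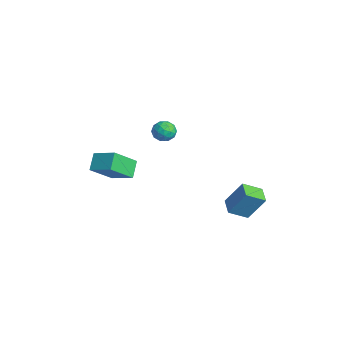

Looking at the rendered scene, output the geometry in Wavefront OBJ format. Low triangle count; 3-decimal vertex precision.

v 0.434 -0.387 3.886
v 0.954 -0.292 3.315
v -0.154 -1.268 3.205
v 0.366 -1.173 2.634
v 0.583 -1.495 3.308
v 0.947 -0.951 3.728
v -0.147 -0.609 2.792
v 0.217 -0.065 3.212
v 0.595 -0.429 2.638
v 1.046 -0.977 2.957
v -0.246 -0.583 3.563
v 0.205 -1.131 3.882
v 0.746 -0.262 3.66
v 0.054 -1.298 2.86
v 0.182 -1.487 3.256
v 0.488 -1.431 2.92
v 0.742 -0.649 3.903
v 1.047 -0.594 3.567
v 0.829 -1.301 3.563
v -0.247 -0.966 2.953
v 0.058 -0.911 2.617
v 0.312 -0.129 3.6
v 0.618 -0.073 3.264
v -0.029 -0.259 2.957
v 0.84 -0.287 2.927
v 0.494 -0.805 2.526
v 0.193 -0.473 2.619
v 0.407 -0.153 2.866
v 1.105 -0.609 3.114
v 0.759 -1.127 2.714
v 0.887 -1.316 3.11
v 1.101 -0.996 3.357
v 0.894 -0.69 2.716
v 0.041 -0.433 3.806
v -0.305 -0.951 3.406
v -0.301 -0.564 3.163
v -0.087 -0.244 3.41
v 0.306 -0.755 3.994
v -0.04 -1.273 3.593
v 0.393 -1.407 3.654
v 0.607 -1.087 3.901
v -0.094 -0.87 3.804
v -0.824 -4.947 -0
v -1.634 -4.453 0.829
v -1.286 -3.48 -1.325
v -2.096 -2.986 -0.496
v 0.376 -4.014 0.616
v -0.434 -3.52 1.445
v -0.086 -2.547 -0.709
v -0.896 -2.053 0.12
v 1.253 3.936 -3.737
v 1.193 2.714 -3.037
v 1.734 4.852 -2.096
v 1.674 3.63 -1.396
v 2.386 3.75 -3.964
v 2.326 2.528 -3.264
v 2.867 4.666 -2.323
v 2.807 3.444 -1.623
f 1 38 17
f 38 12 41
f 17 41 6
f 38 41 17
f 1 17 13
f 17 6 18
f 13 18 2
f 17 18 13
f 1 13 22
f 13 2 23
f 22 23 8
f 13 23 22
f 1 22 34
f 22 8 37
f 34 37 11
f 22 37 34
f 1 34 38
f 34 11 42
f 38 42 12
f 34 42 38
f 2 18 29
f 18 6 32
f 29 32 10
f 18 32 29
f 6 41 19
f 41 12 40
f 19 40 5
f 41 40 19
f 12 42 39
f 42 11 35
f 39 35 3
f 42 35 39
f 11 37 36
f 37 8 24
f 36 24 7
f 37 24 36
f 8 23 28
f 23 2 25
f 28 25 9
f 23 25 28
f 4 30 16
f 30 10 31
f 16 31 5
f 30 31 16
f 4 16 14
f 16 5 15
f 14 15 3
f 16 15 14
f 4 14 21
f 14 3 20
f 21 20 7
f 14 20 21
f 4 21 26
f 21 7 27
f 26 27 9
f 21 27 26
f 4 26 30
f 26 9 33
f 30 33 10
f 26 33 30
f 5 31 19
f 31 10 32
f 19 32 6
f 31 32 19
f 3 15 39
f 15 5 40
f 39 40 12
f 15 40 39
f 7 20 36
f 20 3 35
f 36 35 11
f 20 35 36
f 9 27 28
f 27 7 24
f 28 24 8
f 27 24 28
f 10 33 29
f 33 9 25
f 29 25 2
f 33 25 29
f 44 46 43
f 47 44 43
f 43 46 45
f 45 47 43
f 44 50 46
f 48 44 47
f 48 50 44
f 46 50 45
f 49 47 45
f 45 50 49
f 49 48 47
f 50 48 49
f 52 54 51
f 55 52 51
f 51 54 53
f 53 55 51
f 52 58 54
f 56 52 55
f 56 58 52
f 54 58 53
f 57 55 53
f 53 58 57
f 57 56 55
f 58 56 57



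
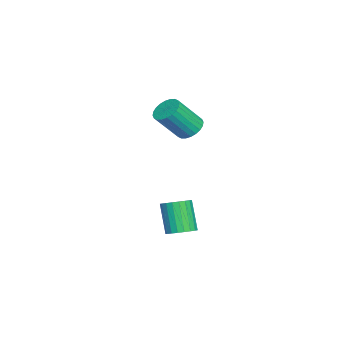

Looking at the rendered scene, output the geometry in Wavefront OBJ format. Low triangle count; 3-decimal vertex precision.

v 0.088 -2.454 1.311
v 0.658 -2.816 0.795
v 1.402 -3.948 2.413
v 0.832 -3.586 2.929
v 0.827 -2.552 0.903
v 1.571 -3.684 2.521
v 0.883 -2.272 1.072
v 1.627 -3.405 2.69
v 0.819 -2.021 1.278
v 1.562 -3.153 2.896
v 0.643 -1.835 1.489
v 1.386 -2.967 3.107
v 0.382 -1.743 1.673
v 1.126 -2.875 3.291
v 0.077 -1.76 1.802
v 0.821 -2.892 3.42
v -0.227 -1.882 1.856
v 0.517 -3.014 3.474
v -0.482 -2.092 1.827
v 0.262 -3.224 3.445
v -0.651 -2.356 1.719
v 0.093 -3.488 3.337
v -0.707 -2.635 1.55
v 0.037 -3.768 3.168
v -0.642 -2.887 1.344
v 0.101 -4.019 2.962
v -0.466 -3.073 1.133
v 0.277 -4.205 2.751
v -0.206 -3.165 0.949
v 0.538 -4.297 2.567
v 0.099 -3.148 0.82
v 0.843 -4.28 2.438
v 0.403 -3.026 0.766
v 1.147 -4.158 2.384
v 3.2 -2.356 -4.722
v 3.713 -3.002 -4.632
v 2.854 -3.45 -2.929
v 2.34 -2.804 -3.018
v 3.889 -2.749 -4.477
v 3.029 -3.196 -2.774
v 3.946 -2.427 -4.364
v 3.086 -2.875 -2.661
v 3.873 -2.094 -4.313
v 3.013 -2.542 -2.61
v 3.684 -1.806 -4.333
v 2.824 -2.253 -2.629
v 3.412 -1.613 -4.419
v 2.552 -2.06 -2.716
v 3.102 -1.548 -4.559
v 2.243 -1.996 -2.855
v 2.81 -1.623 -4.726
v 1.95 -2.071 -3.022
v 2.585 -1.825 -4.893
v 1.725 -2.273 -3.189
v 2.467 -2.119 -5.03
v 1.607 -2.567 -3.326
v 2.475 -2.454 -5.113
v 1.615 -2.901 -3.41
v 2.608 -2.772 -5.13
v 1.748 -3.219 -3.426
v 2.844 -3.018 -5.075
v 1.984 -3.465 -3.372
v 3.142 -3.149 -4.96
v 2.282 -3.597 -3.256
v 3.449 -3.144 -4.803
v 2.589 -3.591 -3.1
f 2 1 5
f 2 5 3
f 3 5 6
f 3 6 4
f 5 1 7
f 5 7 6
f 6 7 8
f 6 8 4
f 7 1 9
f 7 9 8
f 8 9 10
f 8 10 4
f 9 1 11
f 9 11 10
f 10 11 12
f 10 12 4
f 11 1 13
f 11 13 12
f 12 13 14
f 12 14 4
f 13 1 15
f 13 15 14
f 14 15 16
f 14 16 4
f 15 1 17
f 15 17 16
f 16 17 18
f 16 18 4
f 17 1 19
f 17 19 18
f 18 19 20
f 18 20 4
f 19 1 21
f 19 21 20
f 20 21 22
f 20 22 4
f 21 1 23
f 21 23 22
f 22 23 24
f 22 24 4
f 23 1 25
f 23 25 24
f 24 25 26
f 24 26 4
f 25 1 27
f 25 27 26
f 26 27 28
f 26 28 4
f 27 1 29
f 27 29 28
f 28 29 30
f 28 30 4
f 29 1 31
f 29 31 30
f 30 31 32
f 30 32 4
f 31 1 33
f 31 33 32
f 32 33 34
f 32 34 4
f 33 1 2
f 33 2 34
f 34 2 3
f 34 3 4
f 36 35 39
f 36 39 37
f 37 39 40
f 37 40 38
f 39 35 41
f 39 41 40
f 40 41 42
f 40 42 38
f 41 35 43
f 41 43 42
f 42 43 44
f 42 44 38
f 43 35 45
f 43 45 44
f 44 45 46
f 44 46 38
f 45 35 47
f 45 47 46
f 46 47 48
f 46 48 38
f 47 35 49
f 47 49 48
f 48 49 50
f 48 50 38
f 49 35 51
f 49 51 50
f 50 51 52
f 50 52 38
f 51 35 53
f 51 53 52
f 52 53 54
f 52 54 38
f 53 35 55
f 53 55 54
f 54 55 56
f 54 56 38
f 55 35 57
f 55 57 56
f 56 57 58
f 56 58 38
f 57 35 59
f 57 59 58
f 58 59 60
f 58 60 38
f 59 35 61
f 59 61 60
f 60 61 62
f 60 62 38
f 61 35 63
f 61 63 62
f 62 63 64
f 62 64 38
f 63 35 65
f 63 65 64
f 64 65 66
f 64 66 38
f 65 35 36
f 65 36 66
f 66 36 37
f 66 37 38



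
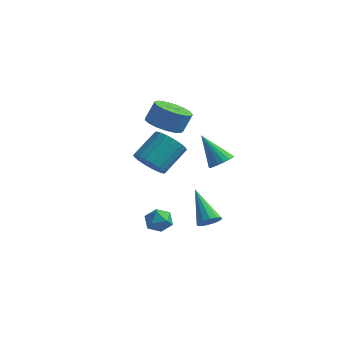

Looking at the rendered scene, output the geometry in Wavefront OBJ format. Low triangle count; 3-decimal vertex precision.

v -1.256 1.724 -0.135
v -0.309 1.664 -0.38
v -0.017 2.057 0.65
v -0.964 2.116 0.895
v -0.431 2.098 -0.511
v -0.14 2.49 0.519
v -0.743 2.445 -0.555
v -0.451 2.838 0.475
v -1.172 2.628 -0.503
v -0.88 3.021 0.526
v -1.62 2.603 -0.367
v -1.329 2.996 0.663
v -1.985 2.377 -0.178
v -1.693 2.77 0.852
v -2.182 2.001 0.022
v -1.891 2.394 1.051
v -2.168 1.562 0.185
v -1.876 1.955 1.215
v -1.944 1.16 0.275
v -1.653 1.552 1.305
v -1.563 0.886 0.271
v -1.271 1.279 1.301
v -1.111 0.805 0.174
v -0.82 1.198 1.204
v -0.693 0.934 0.007
v -0.401 1.327 1.036
v -0.403 1.244 -0.193
v -0.112 1.637 0.836
v 1.498 -2.614 -3.393
v 1.862 -2.869 -2.846
v 1.178 -3.671 -3.674
v 1.542 -3.926 -3.127
v 0.96 -3.545 -3.015
v 1.158 -2.892 -2.842
v 1.882 -3.648 -3.678
v 2.08 -2.995 -3.505
v 2.099 -3.509 -3.023
v 1.53 -3.445 -2.613
v 1.51 -3.095 -3.907
v 0.941 -3.031 -3.497
v 1.118 3.05 -2.567
v 1.518 2.59 -2.245
v -0.018 3.09 -1.093
v 1.64 2.858 -2.159
v 1.658 3.164 -2.153
v 1.569 3.448 -2.229
v 1.391 3.653 -2.372
v 1.158 3.739 -2.553
v 0.918 3.688 -2.737
v 0.717 3.511 -2.888
v 0.595 3.243 -2.974
v 0.577 2.936 -2.98
v 0.666 2.653 -2.904
v 0.844 2.447 -2.761
v 1.077 2.362 -2.58
v 1.317 2.412 -2.396
v 2.716 -0.836 -4.215
v 3.095 -0.362 -4.155
v 1.464 -0.004 -2.865
v 2.877 -0.28 -4.408
v 2.608 -0.375 -4.599
v 2.373 -0.616 -4.669
v 2.247 -0.927 -4.594
v 2.27 -1.209 -4.399
v 2.434 -1.373 -4.145
v 2.688 -1.366 -3.914
v 2.951 -1.191 -3.778
v 3.139 -0.903 -3.78
v 3.193 -0.594 -3.921
v 0.598 -2.572 -0.266
v 1.361 -2.952 -0.091
v 1.745 -1.708 0.94
v 0.982 -1.328 0.766
v 1.445 -2.726 -0.394
v 1.828 -1.483 0.637
v 1.361 -2.469 -0.672
v 1.744 -1.226 0.359
v 1.126 -2.233 -0.869
v 1.509 -0.99 0.162
v 0.786 -2.064 -0.947
v 1.169 -0.821 0.084
v 0.409 -1.996 -0.89
v 0.793 -0.752 0.141
v 0.07 -2.041 -0.709
v 0.453 -0.798 0.322
v -0.165 -2.192 -0.44
v 0.219 -0.948 0.591
v -0.248 -2.417 -0.137
v 0.135 -1.174 0.894
v -0.164 -2.674 0.141
v 0.219 -1.431 1.172
v 0.071 -2.91 0.338
v 0.454 -1.667 1.369
v 0.411 -3.079 0.416
v 0.794 -1.836 1.447
v 0.787 -3.148 0.359
v 1.171 -1.904 1.39
v 1.127 -3.102 0.178
v 1.51 -1.859 1.209
f 2 1 5
f 2 5 3
f 3 5 6
f 3 6 4
f 5 1 7
f 5 7 6
f 6 7 8
f 6 8 4
f 7 1 9
f 7 9 8
f 8 9 10
f 8 10 4
f 9 1 11
f 9 11 10
f 10 11 12
f 10 12 4
f 11 1 13
f 11 13 12
f 12 13 14
f 12 14 4
f 13 1 15
f 13 15 14
f 14 15 16
f 14 16 4
f 15 1 17
f 15 17 16
f 16 17 18
f 16 18 4
f 17 1 19
f 17 19 18
f 18 19 20
f 18 20 4
f 19 1 21
f 19 21 20
f 20 21 22
f 20 22 4
f 21 1 23
f 21 23 22
f 22 23 24
f 22 24 4
f 23 1 25
f 23 25 24
f 24 25 26
f 24 26 4
f 25 1 27
f 25 27 26
f 26 27 28
f 26 28 4
f 27 1 2
f 27 2 28
f 28 2 3
f 28 3 4
f 29 40 34
f 29 34 30
f 29 30 36
f 29 36 39
f 29 39 40
f 30 34 38
f 34 40 33
f 40 39 31
f 39 36 35
f 36 30 37
f 32 38 33
f 32 33 31
f 32 31 35
f 32 35 37
f 32 37 38
f 33 38 34
f 31 33 40
f 35 31 39
f 37 35 36
f 38 37 30
f 42 41 44
f 42 44 43
f 44 41 45
f 44 45 43
f 45 41 46
f 45 46 43
f 46 41 47
f 46 47 43
f 47 41 48
f 47 48 43
f 48 41 49
f 48 49 43
f 49 41 50
f 49 50 43
f 50 41 51
f 50 51 43
f 51 41 52
f 51 52 43
f 52 41 53
f 52 53 43
f 53 41 54
f 53 54 43
f 54 41 55
f 54 55 43
f 55 41 56
f 55 56 43
f 56 41 42
f 56 42 43
f 58 57 60
f 58 60 59
f 60 57 61
f 60 61 59
f 61 57 62
f 61 62 59
f 62 57 63
f 62 63 59
f 63 57 64
f 63 64 59
f 64 57 65
f 64 65 59
f 65 57 66
f 65 66 59
f 66 57 67
f 66 67 59
f 67 57 68
f 67 68 59
f 68 57 69
f 68 69 59
f 69 57 58
f 69 58 59
f 71 70 74
f 71 74 72
f 72 74 75
f 72 75 73
f 74 70 76
f 74 76 75
f 75 76 77
f 75 77 73
f 76 70 78
f 76 78 77
f 77 78 79
f 77 79 73
f 78 70 80
f 78 80 79
f 79 80 81
f 79 81 73
f 80 70 82
f 80 82 81
f 81 82 83
f 81 83 73
f 82 70 84
f 82 84 83
f 83 84 85
f 83 85 73
f 84 70 86
f 84 86 85
f 85 86 87
f 85 87 73
f 86 70 88
f 86 88 87
f 87 88 89
f 87 89 73
f 88 70 90
f 88 90 89
f 89 90 91
f 89 91 73
f 90 70 92
f 90 92 91
f 91 92 93
f 91 93 73
f 92 70 94
f 92 94 93
f 93 94 95
f 93 95 73
f 94 70 96
f 94 96 95
f 95 96 97
f 95 97 73
f 96 70 98
f 96 98 97
f 97 98 99
f 97 99 73
f 98 70 71
f 98 71 99
f 99 71 72
f 99 72 73



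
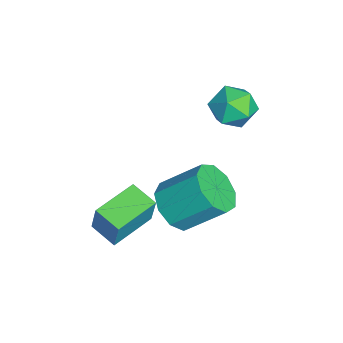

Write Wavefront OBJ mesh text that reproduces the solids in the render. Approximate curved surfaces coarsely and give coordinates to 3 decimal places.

v -0.645 0.095 -2.611
v 0.372 -0.052 -2.549
v 0.503 1.357 -1.327
v -0.515 1.505 -1.389
v 0.226 0.407 -3.063
v 0.356 1.816 -1.841
v -0.328 0.72 -3.366
v -0.197 2.13 -2.144
v -1.03 0.741 -3.315
v -0.9 2.151 -2.093
v -1.552 0.46 -2.935
v -1.422 1.869 -1.713
v -1.65 0.008 -2.403
v -1.52 1.417 -1.181
v -1.278 -0.403 -1.969
v -1.147 1.006 -0.747
v -0.609 -0.581 -1.835
v -0.479 0.828 -0.613
v 0.042 -0.442 -2.064
v 0.173 0.967 -0.842
v -3.829 2.489 0.757
v -3.097 2.967 0.396
v -2.983 1.213 0.784
v -2.251 1.691 0.423
v -2.542 1.868 1.306
v -3.064 2.656 1.289
v -3.016 1.524 -0.109
v -3.538 2.312 -0.126
v -2.594 2.37 -0.14
v -2.301 2.583 0.735
v -3.779 1.597 0.445
v -3.486 1.81 1.32
v 0.253 -2.665 -2.764
v 0.546 -2.496 -1.509
v -0.989 -1.453 -2.638
v -0.696 -1.283 -1.383
v 0.976 -1.897 -3.037
v 1.269 -1.727 -1.782
v -0.266 -0.684 -2.911
v 0.027 -0.515 -1.656
f 2 1 5
f 2 5 3
f 3 5 6
f 3 6 4
f 5 1 7
f 5 7 6
f 6 7 8
f 6 8 4
f 7 1 9
f 7 9 8
f 8 9 10
f 8 10 4
f 9 1 11
f 9 11 10
f 10 11 12
f 10 12 4
f 11 1 13
f 11 13 12
f 12 13 14
f 12 14 4
f 13 1 15
f 13 15 14
f 14 15 16
f 14 16 4
f 15 1 17
f 15 17 16
f 16 17 18
f 16 18 4
f 17 1 19
f 17 19 18
f 18 19 20
f 18 20 4
f 19 1 2
f 19 2 20
f 20 2 3
f 20 3 4
f 21 32 26
f 21 26 22
f 21 22 28
f 21 28 31
f 21 31 32
f 22 26 30
f 26 32 25
f 32 31 23
f 31 28 27
f 28 22 29
f 24 30 25
f 24 25 23
f 24 23 27
f 24 27 29
f 24 29 30
f 25 30 26
f 23 25 32
f 27 23 31
f 29 27 28
f 30 29 22
f 34 36 33
f 37 34 33
f 33 36 35
f 35 37 33
f 34 40 36
f 38 34 37
f 38 40 34
f 36 40 35
f 39 37 35
f 35 40 39
f 39 38 37
f 40 38 39



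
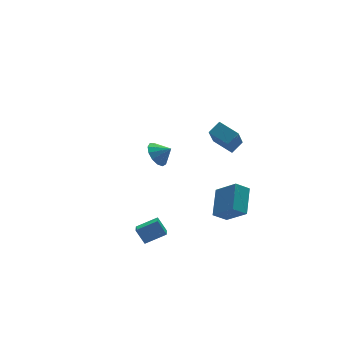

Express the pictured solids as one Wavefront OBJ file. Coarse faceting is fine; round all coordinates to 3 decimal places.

v 0.631 3.728 -1.325
v 1.001 3.299 -2.075
v 1.309 3.212 -0.695
v 1.277 3.746 -2.007
v 1.348 4.187 -1.722
v 1.191 4.482 -1.311
v 0.856 4.538 -0.905
v 0.45 4.336 -0.632
v 0.101 3.942 -0.579
v -0.08 3.479 -0.763
v -0.036 3.096 -1.125
v 0.221 2.913 -1.551
v 0.607 2.989 -1.905
v 1.489 -3.988 -1.254
v 2.463 -2.596 -0.338
v 0.859 -2.77 -2.435
v 1.834 -1.378 -1.519
v 2.326 -4.162 -1.881
v 3.301 -2.77 -0.965
v 1.697 -2.944 -3.062
v 2.671 -1.552 -2.146
v -2.922 -1.518 -4.475
v -3.226 -0.969 -3.56
v -2.566 -0.848 -4.759
v -2.871 -0.299 -3.844
v -1.689 -1.901 -3.836
v -1.994 -1.352 -2.921
v -1.334 -1.231 -4.12
v -1.638 -0.682 -3.205
v 1.373 -3.488 4.122
v 2.168 -3.296 4.624
v 0.822 -2.266 4.525
v 1.617 -2.073 5.027
v 2.183 -2.587 2.493
v 2.978 -2.394 2.995
v 1.632 -1.364 2.896
v 2.427 -1.172 3.398
f 2 1 4
f 2 4 3
f 4 1 5
f 4 5 3
f 5 1 6
f 5 6 3
f 6 1 7
f 6 7 3
f 7 1 8
f 7 8 3
f 8 1 9
f 8 9 3
f 9 1 10
f 9 10 3
f 10 1 11
f 10 11 3
f 11 1 12
f 11 12 3
f 12 1 13
f 12 13 3
f 13 1 2
f 13 2 3
f 15 17 14
f 18 15 14
f 14 17 16
f 16 18 14
f 15 21 17
f 19 15 18
f 19 21 15
f 17 21 16
f 20 18 16
f 16 21 20
f 20 19 18
f 21 19 20
f 23 25 22
f 26 23 22
f 22 25 24
f 24 26 22
f 23 29 25
f 27 23 26
f 27 29 23
f 25 29 24
f 28 26 24
f 24 29 28
f 28 27 26
f 29 27 28
f 31 33 30
f 34 31 30
f 30 33 32
f 32 34 30
f 31 37 33
f 35 31 34
f 35 37 31
f 33 37 32
f 36 34 32
f 32 37 36
f 36 35 34
f 37 35 36



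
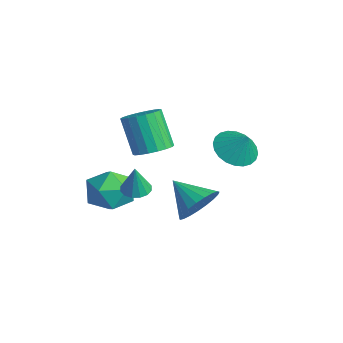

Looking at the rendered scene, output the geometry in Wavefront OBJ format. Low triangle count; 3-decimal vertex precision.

v 1.27 1.467 -1.115
v 1.806 1.406 -0.321
v 0.07 0.973 -0.345
v 1.666 1.779 -0.298
v 1.458 2.099 -0.417
v 1.218 2.309 -0.657
v 0.987 2.374 -0.975
v 0.804 2.282 -1.319
v 0.703 2.049 -1.626
v 0.699 1.715 -1.846
v 0.794 1.339 -1.939
v 0.972 0.985 -1.89
v 1.201 0.714 -1.707
v 1.442 0.574 -1.421
v 1.654 0.588 -1.083
v 1.799 0.754 -0.75
v 1.852 1.043 -0.481
v -3.826 0.628 -3.211
v -2.734 0.66 -3.166
v -3.826 -0.82 -2.194
v -2.734 -0.788 -2.149
v -3.325 -0.02 -1.643
v -3.325 0.875 -2.271
v -3.235 -1.035 -3.089
v -3.235 -0.14 -3.717
v -2.369 -0.368 -3.09
v -2.424 0.26 -2.196
v -4.136 -0.42 -3.164
v -4.191 0.208 -2.27
v -1.117 0.761 0.667
v -0.547 0.302 0.964
v -1.413 0.2 2.47
v -1.983 0.659 2.173
v -0.438 0.626 1.048
v -1.304 0.523 2.554
v -0.464 0.976 1.057
v -1.33 0.874 2.563
v -0.62 1.284 0.989
v -1.486 1.182 2.494
v -0.874 1.488 0.857
v -1.739 1.386 2.362
v -1.176 1.549 0.687
v -2.041 1.446 2.193
v -1.466 1.453 0.513
v -2.332 1.351 2.019
v -1.687 1.22 0.37
v -2.553 1.118 1.876
v -1.796 0.897 0.286
v -2.662 0.794 1.792
v -1.77 0.546 0.277
v -2.636 0.444 1.783
v -1.614 0.238 0.346
v -2.48 0.136 1.851
v -1.361 0.034 0.478
v -2.226 -0.068 1.983
v -1.059 -0.026 0.647
v -1.924 -0.129 2.153
v -0.768 0.069 0.821
v -1.634 -0.033 2.327
v 0.383 -0.652 -0.087
v 0.922 -0.45 -0.158
v 0.597 -0.788 1.147
v 0.755 -0.207 -0.103
v 0.488 -0.083 -0.043
v 0.193 -0.112 0.005
v -0.051 -0.286 0.028
v -0.179 -0.557 0.021
v -0.156 -0.854 -0.016
v 0.012 -1.097 -0.072
v 0.279 -1.221 -0.131
v 0.574 -1.192 -0.179
v 0.817 -1.019 -0.203
v 0.945 -0.747 -0.195
v -0.264 3.738 0.403
v 0.518 3.658 -0.094
v 0.324 3.942 1.297
v 0.448 4.012 -0.129
v 0.27 4.325 -0.083
v 0.01 4.548 0.037
v -0.292 4.648 0.213
v -0.589 4.609 0.417
v -0.837 4.438 0.619
v -0.998 4.16 0.789
v -1.047 3.818 0.899
v -0.977 3.464 0.934
v -0.798 3.151 0.888
v -0.538 2.928 0.768
v -0.237 2.828 0.593
v 0.061 2.866 0.388
v 0.308 3.038 0.186
v 0.469 3.316 0.017
f 2 1 4
f 2 4 3
f 4 1 5
f 4 5 3
f 5 1 6
f 5 6 3
f 6 1 7
f 6 7 3
f 7 1 8
f 7 8 3
f 8 1 9
f 8 9 3
f 9 1 10
f 9 10 3
f 10 1 11
f 10 11 3
f 11 1 12
f 11 12 3
f 12 1 13
f 12 13 3
f 13 1 14
f 13 14 3
f 14 1 15
f 14 15 3
f 15 1 16
f 15 16 3
f 16 1 17
f 16 17 3
f 17 1 2
f 17 2 3
f 18 29 23
f 18 23 19
f 18 19 25
f 18 25 28
f 18 28 29
f 19 23 27
f 23 29 22
f 29 28 20
f 28 25 24
f 25 19 26
f 21 27 22
f 21 22 20
f 21 20 24
f 21 24 26
f 21 26 27
f 22 27 23
f 20 22 29
f 24 20 28
f 26 24 25
f 27 26 19
f 31 30 34
f 31 34 32
f 32 34 35
f 32 35 33
f 34 30 36
f 34 36 35
f 35 36 37
f 35 37 33
f 36 30 38
f 36 38 37
f 37 38 39
f 37 39 33
f 38 30 40
f 38 40 39
f 39 40 41
f 39 41 33
f 40 30 42
f 40 42 41
f 41 42 43
f 41 43 33
f 42 30 44
f 42 44 43
f 43 44 45
f 43 45 33
f 44 30 46
f 44 46 45
f 45 46 47
f 45 47 33
f 46 30 48
f 46 48 47
f 47 48 49
f 47 49 33
f 48 30 50
f 48 50 49
f 49 50 51
f 49 51 33
f 50 30 52
f 50 52 51
f 51 52 53
f 51 53 33
f 52 30 54
f 52 54 53
f 53 54 55
f 53 55 33
f 54 30 56
f 54 56 55
f 55 56 57
f 55 57 33
f 56 30 58
f 56 58 57
f 57 58 59
f 57 59 33
f 58 30 31
f 58 31 59
f 59 31 32
f 59 32 33
f 61 60 63
f 61 63 62
f 63 60 64
f 63 64 62
f 64 60 65
f 64 65 62
f 65 60 66
f 65 66 62
f 66 60 67
f 66 67 62
f 67 60 68
f 67 68 62
f 68 60 69
f 68 69 62
f 69 60 70
f 69 70 62
f 70 60 71
f 70 71 62
f 71 60 72
f 71 72 62
f 72 60 73
f 72 73 62
f 73 60 61
f 73 61 62
f 75 74 77
f 75 77 76
f 77 74 78
f 77 78 76
f 78 74 79
f 78 79 76
f 79 74 80
f 79 80 76
f 80 74 81
f 80 81 76
f 81 74 82
f 81 82 76
f 82 74 83
f 82 83 76
f 83 74 84
f 83 84 76
f 84 74 85
f 84 85 76
f 85 74 86
f 85 86 76
f 86 74 87
f 86 87 76
f 87 74 88
f 87 88 76
f 88 74 89
f 88 89 76
f 89 74 90
f 89 90 76
f 90 74 91
f 90 91 76
f 91 74 75
f 91 75 76



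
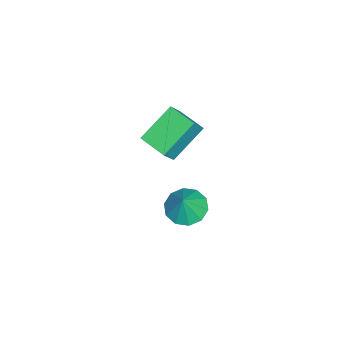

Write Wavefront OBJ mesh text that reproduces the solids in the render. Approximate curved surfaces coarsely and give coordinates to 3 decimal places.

v -1.226 -1.161 4.007
v -0.667 -1.363 4.799
v -0.66 -0.231 3.846
v -0.101 -0.434 4.638
v -0.199 -1.946 3.082
v 0.36 -2.149 3.874
v 0.367 -1.017 2.921
v 0.926 -1.219 3.713
v -0.34 -0.745 -0.523
v 0.069 -1.371 -0.746
v 0.16 -0.755 0.423
v 0.317 -0.977 -0.873
v 0.314 -0.495 -0.867
v 0.061 -0.109 -0.729
v -0.346 0.035 -0.512
v -0.75 -0.12 -0.3
v -0.998 -0.513 -0.172
v -0.994 -0.995 -0.179
v -0.741 -1.382 -0.317
v -0.335 -1.525 -0.533
f 2 4 1
f 5 2 1
f 1 4 3
f 3 5 1
f 2 8 4
f 6 2 5
f 6 8 2
f 4 8 3
f 7 5 3
f 3 8 7
f 7 6 5
f 8 6 7
f 10 9 12
f 10 12 11
f 12 9 13
f 12 13 11
f 13 9 14
f 13 14 11
f 14 9 15
f 14 15 11
f 15 9 16
f 15 16 11
f 16 9 17
f 16 17 11
f 17 9 18
f 17 18 11
f 18 9 19
f 18 19 11
f 19 9 20
f 19 20 11
f 20 9 10
f 20 10 11



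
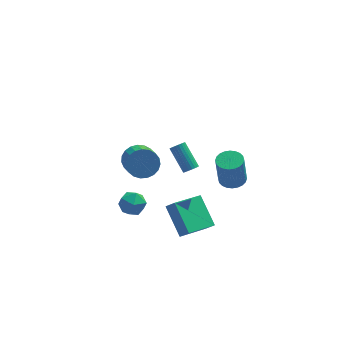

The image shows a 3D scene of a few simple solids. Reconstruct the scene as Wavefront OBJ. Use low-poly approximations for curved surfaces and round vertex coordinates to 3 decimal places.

v 0.71 3.111 -2.346
v 1.069 2.957 -2.004
v 0.39 4.194 -0.731
v 0.03 4.349 -1.074
v 1.167 3.107 -2.098
v 0.487 4.344 -0.826
v 1.195 3.259 -2.23
v 0.516 4.496 -0.958
v 1.149 3.388 -2.38
v 0.47 4.625 -1.108
v 1.036 3.474 -2.525
v 0.357 4.712 -1.253
v 0.874 3.506 -2.642
v 0.195 4.743 -1.37
v 0.687 3.478 -2.714
v 0.007 4.715 -1.442
v 0.503 3.393 -2.731
v -0.177 4.631 -1.459
v 0.35 3.266 -2.689
v -0.329 4.503 -1.416
v 0.253 3.116 -2.594
v -0.427 4.353 -1.322
v 0.224 2.964 -2.462
v -0.455 4.201 -1.19
v 0.27 2.835 -2.312
v -0.409 4.072 -1.04
v 0.383 2.748 -2.167
v -0.296 3.986 -0.895
v 0.545 2.717 -2.05
v -0.134 3.954 -0.778
v 0.733 2.745 -1.978
v 0.053 3.982 -0.706
v 0.917 2.829 -1.961
v 0.237 4.067 -0.689
v -3.357 -1.667 -0.329
v -2.726 -2.326 -0.385
v -3.994 -2.374 0.805
v -3.363 -3.033 0.749
v -3.126 -2.197 1.034
v -2.733 -1.76 0.333
v -3.987 -2.94 0.087
v -3.594 -2.503 -0.614
v -3.115 -3.113 -0.128
v -2.583 -2.654 0.457
v -4.137 -2.046 -0.037
v -3.605 -1.587 0.548
v 2.167 -3.486 2.97
v 2.814 -3.028 3.082
v 2.599 -3.197 5.003
v 1.953 -3.654 4.89
v 2.587 -2.813 3.076
v 2.373 -2.982 4.996
v 2.297 -2.701 3.053
v 2.083 -2.869 4.974
v 1.987 -2.708 3.018
v 1.772 -2.876 4.938
v 1.704 -2.833 2.975
v 1.49 -3.002 4.896
v 1.492 -3.058 2.932
v 1.278 -3.227 4.852
v 1.383 -3.348 2.894
v 1.168 -3.517 4.815
v 1.393 -3.659 2.868
v 1.178 -3.827 4.789
v 1.521 -3.943 2.857
v 1.306 -4.112 4.778
v 1.747 -4.158 2.864
v 1.533 -4.327 4.784
v 2.037 -4.271 2.886
v 1.823 -4.439 4.807
v 2.348 -4.264 2.922
v 2.133 -4.432 4.842
v 2.63 -4.138 2.964
v 2.416 -4.307 4.885
v 2.842 -3.913 3.008
v 2.628 -4.082 4.928
v 2.952 -3.623 3.045
v 2.737 -3.792 4.966
v 2.942 -3.313 3.071
v 2.727 -3.481 4.992
v -0.469 -4.935 -0.329
v -1.078 -3.354 0.994
v -0.938 -4.627 -0.913
v -1.547 -3.045 0.41
v 1.167 -3.735 -1.01
v 0.558 -2.153 0.313
v 0.698 -3.426 -1.594
v 0.089 -1.845 -0.271
v -2.662 1.043 1.026
v -1.903 1.448 1.556
v -1.759 0.121 2.364
v -2.518 -0.283 1.834
v -2.237 1.553 1.788
v -2.093 0.226 2.595
v -2.645 1.57 1.888
v -2.501 0.243 2.696
v -3.055 1.496 1.839
v -2.911 0.169 2.647
v -3.398 1.343 1.65
v -3.254 0.017 2.457
v -3.613 1.139 1.352
v -3.469 -0.188 2.16
v -3.664 0.918 0.999
v -3.52 -0.409 1.807
v -3.541 0.719 0.65
v -3.398 -0.608 1.458
v -3.267 0.576 0.366
v -3.123 -0.751 1.174
v -2.888 0.514 0.196
v -2.744 -0.813 1.004
v -2.47 0.543 0.17
v -2.326 -0.784 0.978
v -2.085 0.659 0.292
v -1.941 -0.668 1.1
v -1.8 0.841 0.54
v -1.656 -0.486 1.348
v -1.664 1.058 0.873
v -1.52 -0.268 1.681
v -1.7 1.273 1.232
v -1.556 -0.054 2.04
f 2 1 5
f 2 5 3
f 3 5 6
f 3 6 4
f 5 1 7
f 5 7 6
f 6 7 8
f 6 8 4
f 7 1 9
f 7 9 8
f 8 9 10
f 8 10 4
f 9 1 11
f 9 11 10
f 10 11 12
f 10 12 4
f 11 1 13
f 11 13 12
f 12 13 14
f 12 14 4
f 13 1 15
f 13 15 14
f 14 15 16
f 14 16 4
f 15 1 17
f 15 17 16
f 16 17 18
f 16 18 4
f 17 1 19
f 17 19 18
f 18 19 20
f 18 20 4
f 19 1 21
f 19 21 20
f 20 21 22
f 20 22 4
f 21 1 23
f 21 23 22
f 22 23 24
f 22 24 4
f 23 1 25
f 23 25 24
f 24 25 26
f 24 26 4
f 25 1 27
f 25 27 26
f 26 27 28
f 26 28 4
f 27 1 29
f 27 29 28
f 28 29 30
f 28 30 4
f 29 1 31
f 29 31 30
f 30 31 32
f 30 32 4
f 31 1 33
f 31 33 32
f 32 33 34
f 32 34 4
f 33 1 2
f 33 2 34
f 34 2 3
f 34 3 4
f 35 46 40
f 35 40 36
f 35 36 42
f 35 42 45
f 35 45 46
f 36 40 44
f 40 46 39
f 46 45 37
f 45 42 41
f 42 36 43
f 38 44 39
f 38 39 37
f 38 37 41
f 38 41 43
f 38 43 44
f 39 44 40
f 37 39 46
f 41 37 45
f 43 41 42
f 44 43 36
f 48 47 51
f 48 51 49
f 49 51 52
f 49 52 50
f 51 47 53
f 51 53 52
f 52 53 54
f 52 54 50
f 53 47 55
f 53 55 54
f 54 55 56
f 54 56 50
f 55 47 57
f 55 57 56
f 56 57 58
f 56 58 50
f 57 47 59
f 57 59 58
f 58 59 60
f 58 60 50
f 59 47 61
f 59 61 60
f 60 61 62
f 60 62 50
f 61 47 63
f 61 63 62
f 62 63 64
f 62 64 50
f 63 47 65
f 63 65 64
f 64 65 66
f 64 66 50
f 65 47 67
f 65 67 66
f 66 67 68
f 66 68 50
f 67 47 69
f 67 69 68
f 68 69 70
f 68 70 50
f 69 47 71
f 69 71 70
f 70 71 72
f 70 72 50
f 71 47 73
f 71 73 72
f 72 73 74
f 72 74 50
f 73 47 75
f 73 75 74
f 74 75 76
f 74 76 50
f 75 47 77
f 75 77 76
f 76 77 78
f 76 78 50
f 77 47 79
f 77 79 78
f 78 79 80
f 78 80 50
f 79 47 48
f 79 48 80
f 80 48 49
f 80 49 50
f 82 84 81
f 85 82 81
f 81 84 83
f 83 85 81
f 82 88 84
f 86 82 85
f 86 88 82
f 84 88 83
f 87 85 83
f 83 88 87
f 87 86 85
f 88 86 87
f 90 89 93
f 90 93 91
f 91 93 94
f 91 94 92
f 93 89 95
f 93 95 94
f 94 95 96
f 94 96 92
f 95 89 97
f 95 97 96
f 96 97 98
f 96 98 92
f 97 89 99
f 97 99 98
f 98 99 100
f 98 100 92
f 99 89 101
f 99 101 100
f 100 101 102
f 100 102 92
f 101 89 103
f 101 103 102
f 102 103 104
f 102 104 92
f 103 89 105
f 103 105 104
f 104 105 106
f 104 106 92
f 105 89 107
f 105 107 106
f 106 107 108
f 106 108 92
f 107 89 109
f 107 109 108
f 108 109 110
f 108 110 92
f 109 89 111
f 109 111 110
f 110 111 112
f 110 112 92
f 111 89 113
f 111 113 112
f 112 113 114
f 112 114 92
f 113 89 115
f 113 115 114
f 114 115 116
f 114 116 92
f 115 89 117
f 115 117 116
f 116 117 118
f 116 118 92
f 117 89 119
f 117 119 118
f 118 119 120
f 118 120 92
f 119 89 90
f 119 90 120
f 120 90 91
f 120 91 92



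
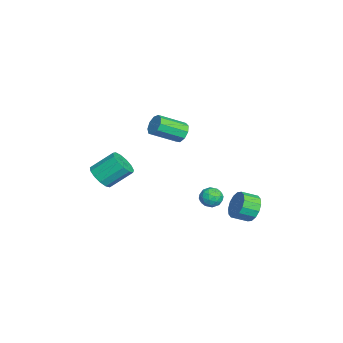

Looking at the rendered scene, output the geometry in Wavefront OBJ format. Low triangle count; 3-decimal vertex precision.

v -1.051 -0.328 2.747
v -0.546 0.024 3.101
v -0.104 -1.48 3.967
v -0.609 -1.832 3.613
v -0.965 0.042 3.347
v -0.523 -1.461 4.212
v -1.424 -0.113 3.312
v -0.982 -1.616 4.177
v -1.708 -0.369 3.013
v -1.267 -1.872 3.878
v -1.685 -0.606 2.589
v -1.244 -2.109 3.455
v -1.365 -0.713 2.24
v -0.924 -2.216 3.105
v -0.898 -0.64 2.128
v -0.457 -2.143 2.993
v -0.503 -0.422 2.306
v -0.061 -1.925 3.171
v -0.363 -0.159 2.69
v 0.078 -1.663 3.556
v 2.442 1.647 0.127
v 2.841 1.713 -0.449
v 3.179 0.887 0.549
v 3.578 0.953 -0.027
v 3.529 1.486 0.431
v 3.074 1.956 0.17
v 2.946 0.644 -0.07
v 2.491 1.114 -0.331
v 3.153 1.093 -0.571
v 3.513 1.614 -0.262
v 2.507 0.986 0.362
v 2.867 1.507 0.671
v 2.577 1.747 -0.198
v 3.443 0.853 0.298
v 3.414 1.166 0.567
v 3.649 1.205 0.228
v 2.714 1.89 0.166
v 2.948 1.929 -0.173
v 3.352 1.795 0.344
v 3.072 0.671 0.273
v 3.306 0.71 -0.066
v 2.371 1.395 -0.128
v 2.606 1.434 -0.467
v 2.668 0.805 -0.244
v 2.995 1.422 -0.609
v 3.428 0.975 -0.36
v 3.057 0.793 -0.385
v 2.789 1.069 -0.539
v 3.206 1.728 -0.427
v 3.639 1.281 -0.179
v 3.611 1.594 0.09
v 3.343 1.87 -0.063
v 3.39 1.363 -0.498
v 2.381 1.319 0.279
v 2.814 0.872 0.527
v 2.677 0.73 0.163
v 2.409 1.006 0.01
v 2.592 1.625 0.46
v 3.025 1.178 0.709
v 3.231 1.531 0.639
v 2.963 1.807 0.485
v 2.63 1.237 0.598
v 3.837 3.515 -0.285
v 4.225 3.242 -1.038
v 4.431 2.351 -0.608
v 4.043 2.625 0.145
v 4.564 3.438 -0.793
v 4.769 2.547 -0.364
v 4.707 3.654 -0.413
v 4.912 2.763 0.017
v 4.617 3.834 0.002
v 4.823 2.943 0.431
v 4.319 3.928 0.34
v 4.524 3.037 0.769
v 3.891 3.911 0.51
v 4.097 3.021 0.94
v 3.449 3.789 0.468
v 3.655 2.898 0.898
v 3.111 3.593 0.224
v 3.316 2.702 0.653
v 2.968 3.377 -0.157
v 3.173 2.486 0.273
v 3.057 3.197 -0.571
v 3.263 2.306 -0.142
v 3.356 3.103 -0.909
v 3.561 2.212 -0.48
v 3.783 3.119 -1.08
v 3.989 2.229 -0.65
v 3.546 -4.575 1.9
v 4.288 -4.251 1.639
v 4.115 -3.021 2.68
v 3.374 -3.345 2.94
v 3.951 -4.059 1.358
v 3.778 -2.83 2.399
v 3.485 -4.032 1.248
v 3.313 -2.802 2.289
v 3.039 -4.177 1.346
v 2.867 -2.947 2.386
v 2.754 -4.448 1.619
v 2.582 -3.218 2.659
v 2.72 -4.759 1.981
v 2.548 -3.53 3.022
v 2.949 -5.012 2.317
v 2.777 -3.783 3.358
v 3.367 -5.126 2.521
v 3.195 -3.897 3.562
v 3.842 -5.065 2.528
v 3.67 -3.836 3.569
v 4.223 -4.848 2.335
v 4.051 -3.619 3.376
v 4.389 -4.545 2.004
v 4.217 -3.315 3.044
f 2 1 5
f 2 5 3
f 3 5 6
f 3 6 4
f 5 1 7
f 5 7 6
f 6 7 8
f 6 8 4
f 7 1 9
f 7 9 8
f 8 9 10
f 8 10 4
f 9 1 11
f 9 11 10
f 10 11 12
f 10 12 4
f 11 1 13
f 11 13 12
f 12 13 14
f 12 14 4
f 13 1 15
f 13 15 14
f 14 15 16
f 14 16 4
f 15 1 17
f 15 17 16
f 16 17 18
f 16 18 4
f 17 1 19
f 17 19 18
f 18 19 20
f 18 20 4
f 19 1 2
f 19 2 20
f 20 2 3
f 20 3 4
f 21 58 37
f 58 32 61
f 37 61 26
f 58 61 37
f 21 37 33
f 37 26 38
f 33 38 22
f 37 38 33
f 21 33 42
f 33 22 43
f 42 43 28
f 33 43 42
f 21 42 54
f 42 28 57
f 54 57 31
f 42 57 54
f 21 54 58
f 54 31 62
f 58 62 32
f 54 62 58
f 22 38 49
f 38 26 52
f 49 52 30
f 38 52 49
f 26 61 39
f 61 32 60
f 39 60 25
f 61 60 39
f 32 62 59
f 62 31 55
f 59 55 23
f 62 55 59
f 31 57 56
f 57 28 44
f 56 44 27
f 57 44 56
f 28 43 48
f 43 22 45
f 48 45 29
f 43 45 48
f 24 50 36
f 50 30 51
f 36 51 25
f 50 51 36
f 24 36 34
f 36 25 35
f 34 35 23
f 36 35 34
f 24 34 41
f 34 23 40
f 41 40 27
f 34 40 41
f 24 41 46
f 41 27 47
f 46 47 29
f 41 47 46
f 24 46 50
f 46 29 53
f 50 53 30
f 46 53 50
f 25 51 39
f 51 30 52
f 39 52 26
f 51 52 39
f 23 35 59
f 35 25 60
f 59 60 32
f 35 60 59
f 27 40 56
f 40 23 55
f 56 55 31
f 40 55 56
f 29 47 48
f 47 27 44
f 48 44 28
f 47 44 48
f 30 53 49
f 53 29 45
f 49 45 22
f 53 45 49
f 64 63 67
f 64 67 65
f 65 67 68
f 65 68 66
f 67 63 69
f 67 69 68
f 68 69 70
f 68 70 66
f 69 63 71
f 69 71 70
f 70 71 72
f 70 72 66
f 71 63 73
f 71 73 72
f 72 73 74
f 72 74 66
f 73 63 75
f 73 75 74
f 74 75 76
f 74 76 66
f 75 63 77
f 75 77 76
f 76 77 78
f 76 78 66
f 77 63 79
f 77 79 78
f 78 79 80
f 78 80 66
f 79 63 81
f 79 81 80
f 80 81 82
f 80 82 66
f 81 63 83
f 81 83 82
f 82 83 84
f 82 84 66
f 83 63 85
f 83 85 84
f 84 85 86
f 84 86 66
f 85 63 87
f 85 87 86
f 86 87 88
f 86 88 66
f 87 63 64
f 87 64 88
f 88 64 65
f 88 65 66
f 90 89 93
f 90 93 91
f 91 93 94
f 91 94 92
f 93 89 95
f 93 95 94
f 94 95 96
f 94 96 92
f 95 89 97
f 95 97 96
f 96 97 98
f 96 98 92
f 97 89 99
f 97 99 98
f 98 99 100
f 98 100 92
f 99 89 101
f 99 101 100
f 100 101 102
f 100 102 92
f 101 89 103
f 101 103 102
f 102 103 104
f 102 104 92
f 103 89 105
f 103 105 104
f 104 105 106
f 104 106 92
f 105 89 107
f 105 107 106
f 106 107 108
f 106 108 92
f 107 89 109
f 107 109 108
f 108 109 110
f 108 110 92
f 109 89 111
f 109 111 110
f 110 111 112
f 110 112 92
f 111 89 90
f 111 90 112
f 112 90 91
f 112 91 92

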